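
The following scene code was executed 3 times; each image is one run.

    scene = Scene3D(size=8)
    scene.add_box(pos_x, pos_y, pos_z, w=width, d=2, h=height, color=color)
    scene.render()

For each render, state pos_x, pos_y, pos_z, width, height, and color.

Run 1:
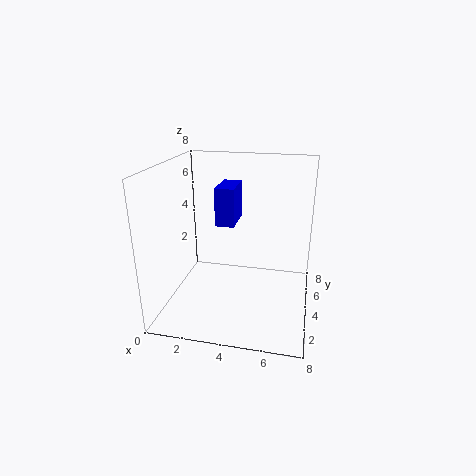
pos_x = 3
pos_y = 3
pos_z = 5
width = 1
height = 2
color = 'blue'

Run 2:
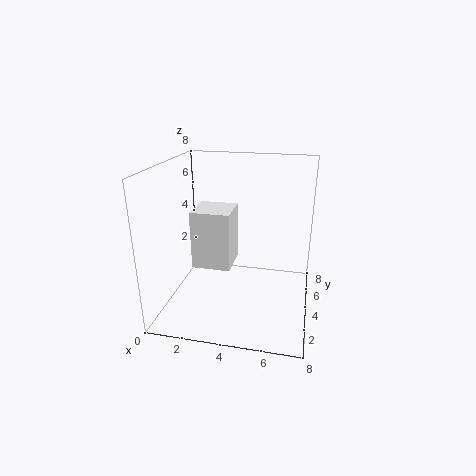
pos_x = 2
pos_y = 2
pos_z = 3
width = 2
height = 3
color = 'white'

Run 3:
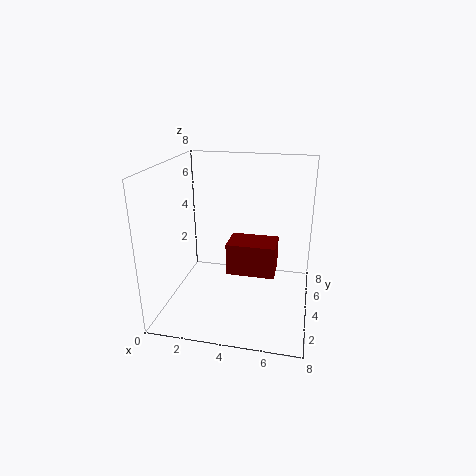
pos_x = 3
pos_y = 5
pos_z = 1
width = 3
height = 2
color = 'maroon'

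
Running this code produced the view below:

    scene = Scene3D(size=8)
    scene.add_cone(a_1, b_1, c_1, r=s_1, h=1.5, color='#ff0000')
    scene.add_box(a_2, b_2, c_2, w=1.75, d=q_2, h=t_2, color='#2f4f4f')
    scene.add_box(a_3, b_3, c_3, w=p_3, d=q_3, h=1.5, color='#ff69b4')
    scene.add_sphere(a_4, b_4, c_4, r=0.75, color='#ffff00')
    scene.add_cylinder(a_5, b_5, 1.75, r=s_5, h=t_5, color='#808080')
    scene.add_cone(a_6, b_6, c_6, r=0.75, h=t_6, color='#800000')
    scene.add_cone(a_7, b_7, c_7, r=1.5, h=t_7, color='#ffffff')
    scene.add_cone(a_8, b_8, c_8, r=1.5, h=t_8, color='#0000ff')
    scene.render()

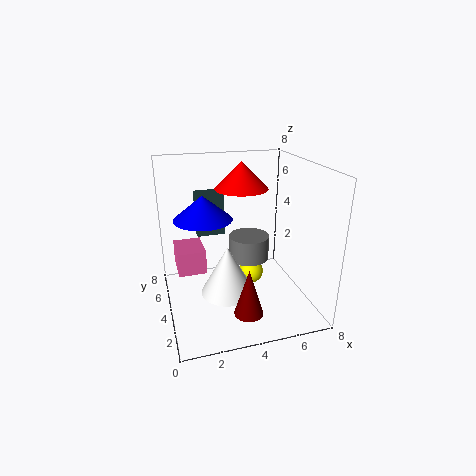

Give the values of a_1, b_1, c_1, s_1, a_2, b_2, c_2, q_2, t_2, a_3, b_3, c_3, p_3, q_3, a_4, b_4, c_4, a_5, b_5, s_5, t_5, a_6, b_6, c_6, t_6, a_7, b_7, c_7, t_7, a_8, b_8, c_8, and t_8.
a_1 = 4.5
b_1 = 5
c_1 = 6.5
s_1 = 1.5
a_2 = 2.25
b_2 = 7
c_2 = 3
q_2 = 1
t_2 = 2.75
a_3 = 0.75
b_3 = 5.75
c_3 = 1
p_3 = 1.75
q_3 = 2.25
a_4 = 5.25
b_4 = 5.25
c_4 = 1
a_5 = 5.25
b_5 = 5.75
s_5 = 1.25
t_5 = 1.5
a_6 = 3.75
b_6 = 1.25
c_6 = 1
t_6 = 2.5
a_7 = 3.25
b_7 = 3.5
c_7 = 1
t_7 = 2.75
a_8 = 2
b_8 = 3.5
c_8 = 5.5
t_8 = 1.25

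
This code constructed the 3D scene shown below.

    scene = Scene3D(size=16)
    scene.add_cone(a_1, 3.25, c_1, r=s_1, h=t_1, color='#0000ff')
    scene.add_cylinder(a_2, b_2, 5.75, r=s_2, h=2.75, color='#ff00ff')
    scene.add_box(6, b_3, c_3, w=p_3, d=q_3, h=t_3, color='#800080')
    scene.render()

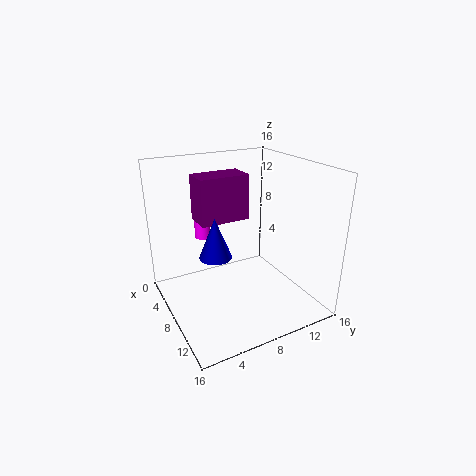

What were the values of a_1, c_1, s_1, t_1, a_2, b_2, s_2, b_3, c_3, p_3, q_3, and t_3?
a_1 = 12.5
c_1 = 9
s_1 = 1.5
t_1 = 3.75
a_2 = 1.25
b_2 = 6.5
s_2 = 1
b_3 = 3.5
c_3 = 10.5
p_3 = 3
q_3 = 5.25
t_3 = 4.75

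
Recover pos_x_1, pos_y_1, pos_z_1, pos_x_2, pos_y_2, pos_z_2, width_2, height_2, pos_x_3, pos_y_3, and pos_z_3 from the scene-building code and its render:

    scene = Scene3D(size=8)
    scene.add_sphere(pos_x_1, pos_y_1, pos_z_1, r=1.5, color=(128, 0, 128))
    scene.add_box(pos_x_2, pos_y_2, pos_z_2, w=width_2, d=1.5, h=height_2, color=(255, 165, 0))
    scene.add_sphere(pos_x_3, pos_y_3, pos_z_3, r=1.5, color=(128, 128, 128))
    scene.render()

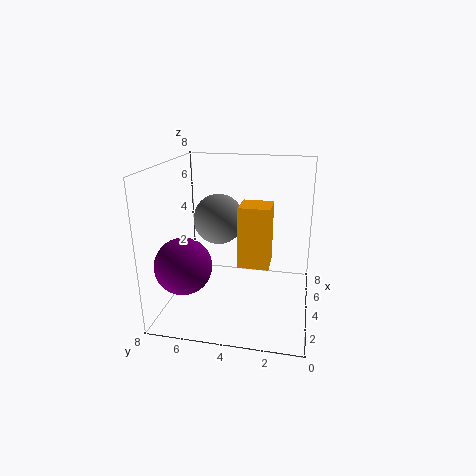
pos_x_1 = 2, pos_y_1 = 6.5, pos_z_1 = 3, pos_x_2 = 1.5, pos_y_2 = 2, pos_z_2 = 3.5, width_2 = 1.5, height_2 = 3, pos_x_3 = 5.5, pos_y_3 = 5.5, pos_z_3 = 4.5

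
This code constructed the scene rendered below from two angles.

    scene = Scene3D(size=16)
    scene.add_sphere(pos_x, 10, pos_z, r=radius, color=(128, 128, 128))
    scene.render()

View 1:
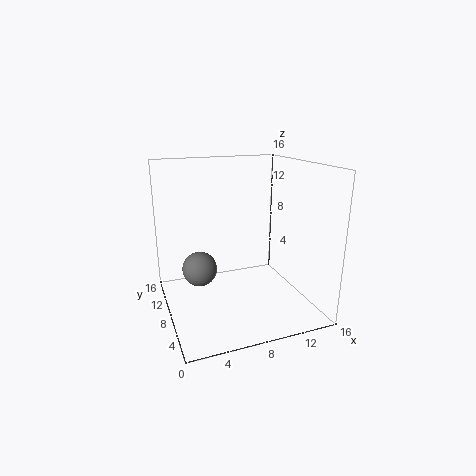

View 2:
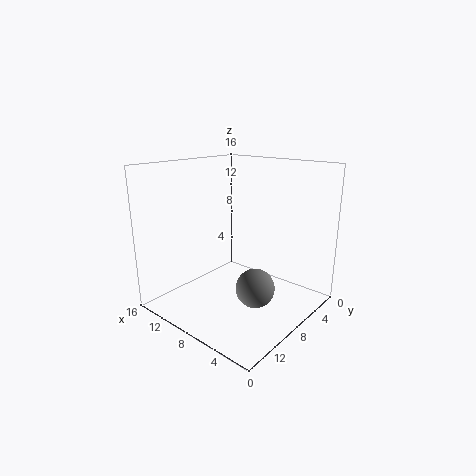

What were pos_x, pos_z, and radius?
pos_x = 4, pos_z = 4, radius = 2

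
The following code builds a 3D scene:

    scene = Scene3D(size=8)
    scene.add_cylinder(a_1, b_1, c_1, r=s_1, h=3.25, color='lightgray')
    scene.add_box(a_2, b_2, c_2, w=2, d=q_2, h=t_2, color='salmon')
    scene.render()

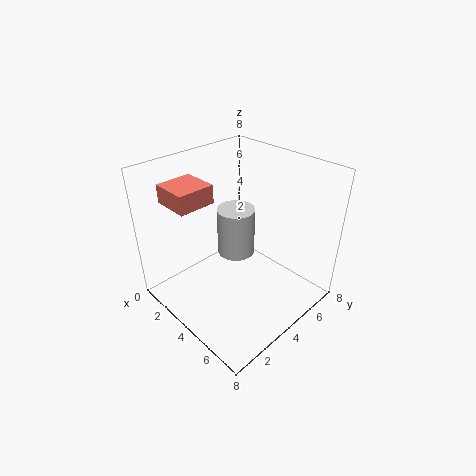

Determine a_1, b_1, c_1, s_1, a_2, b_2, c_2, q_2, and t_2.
a_1 = 1.5, b_1 = 6.25, c_1 = 0.75, s_1 = 1.25, a_2 = 1.25, b_2 = 1, c_2 = 6.25, q_2 = 2, t_2 = 1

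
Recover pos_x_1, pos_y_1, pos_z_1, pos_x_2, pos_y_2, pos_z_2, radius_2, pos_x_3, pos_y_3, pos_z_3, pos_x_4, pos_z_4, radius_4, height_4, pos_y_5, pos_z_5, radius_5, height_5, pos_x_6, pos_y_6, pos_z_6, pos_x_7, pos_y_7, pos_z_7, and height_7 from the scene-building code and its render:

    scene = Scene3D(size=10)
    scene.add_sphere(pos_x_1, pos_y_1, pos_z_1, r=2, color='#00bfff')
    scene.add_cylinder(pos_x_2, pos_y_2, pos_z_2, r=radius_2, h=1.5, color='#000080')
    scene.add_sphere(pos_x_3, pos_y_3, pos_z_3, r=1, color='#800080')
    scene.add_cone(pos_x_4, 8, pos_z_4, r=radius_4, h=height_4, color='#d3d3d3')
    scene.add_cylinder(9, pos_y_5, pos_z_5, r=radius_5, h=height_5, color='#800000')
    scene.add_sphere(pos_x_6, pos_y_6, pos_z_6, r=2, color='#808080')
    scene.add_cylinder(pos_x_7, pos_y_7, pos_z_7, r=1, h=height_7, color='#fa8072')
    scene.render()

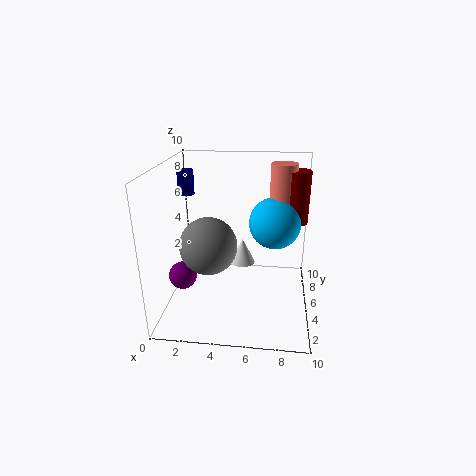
pos_x_1 = 7.5
pos_y_1 = 8
pos_z_1 = 5
pos_x_2 = 2
pos_y_2 = 3.5
pos_z_2 = 8.5
radius_2 = 0.5
pos_x_3 = 1
pos_y_3 = 4.5
pos_z_3 = 2
pos_x_4 = 5
pos_z_4 = 1.5
radius_4 = 1
height_4 = 2
pos_y_5 = 8.5
pos_z_5 = 5
radius_5 = 1
height_5 = 4
pos_x_6 = 3
pos_y_6 = 4.5
pos_z_6 = 4.5
pos_x_7 = 8
pos_y_7 = 8.5
pos_z_7 = 5
height_7 = 4.5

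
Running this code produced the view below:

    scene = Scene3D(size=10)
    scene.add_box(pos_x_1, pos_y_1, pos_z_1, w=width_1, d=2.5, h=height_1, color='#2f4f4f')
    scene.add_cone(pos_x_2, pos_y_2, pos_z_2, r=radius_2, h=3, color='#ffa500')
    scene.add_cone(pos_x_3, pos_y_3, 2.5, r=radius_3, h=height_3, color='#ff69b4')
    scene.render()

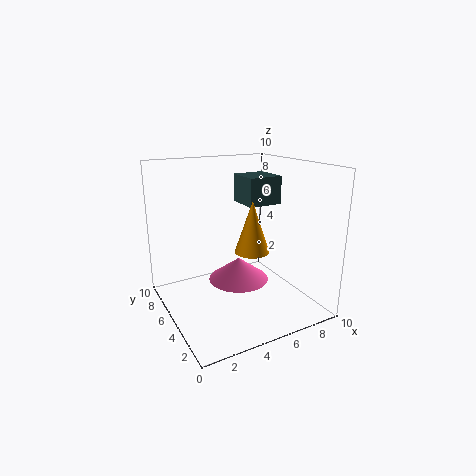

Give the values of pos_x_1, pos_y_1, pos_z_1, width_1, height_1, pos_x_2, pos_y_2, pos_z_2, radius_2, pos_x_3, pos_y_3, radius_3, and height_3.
pos_x_1 = 6; pos_y_1 = 5; pos_z_1 = 7; width_1 = 2.5; height_1 = 2; pos_x_2 = 4; pos_y_2 = 1.5; pos_z_2 = 5.5; radius_2 = 1; pos_x_3 = 4.5; pos_y_3 = 4; radius_3 = 2; height_3 = 1.5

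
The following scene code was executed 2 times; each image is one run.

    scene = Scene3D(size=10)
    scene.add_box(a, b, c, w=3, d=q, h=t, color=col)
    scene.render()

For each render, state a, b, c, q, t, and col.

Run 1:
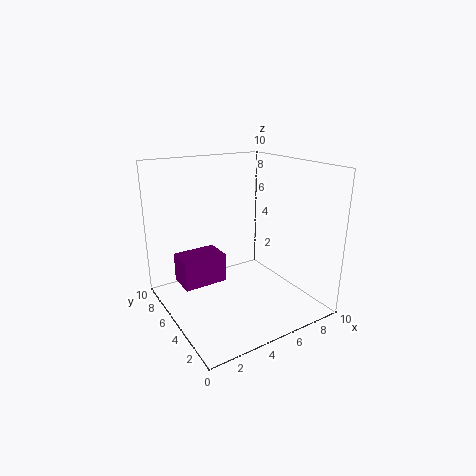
a = 1; b = 5; c = 2; q = 2; t = 2; col = 'purple'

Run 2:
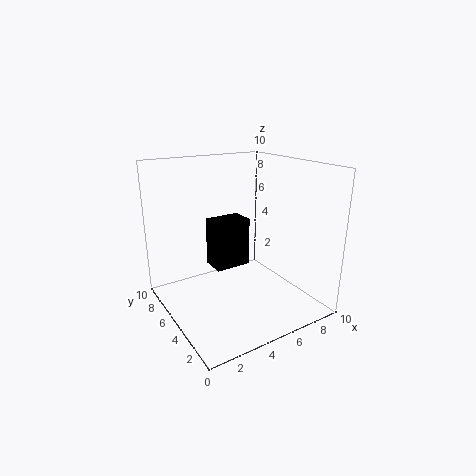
a = 5; b = 8; c = 1; q = 2; t = 4; col = 'black'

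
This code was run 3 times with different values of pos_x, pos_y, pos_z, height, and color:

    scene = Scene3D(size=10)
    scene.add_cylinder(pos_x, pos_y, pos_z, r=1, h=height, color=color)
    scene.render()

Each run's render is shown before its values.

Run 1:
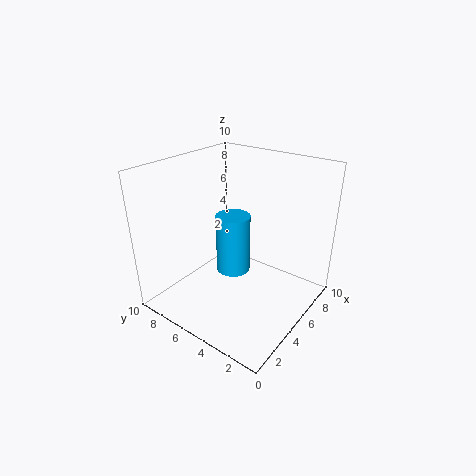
pos_x = 2.5
pos_y = 3.5
pos_z = 4.5
height = 3.5
color = 'deepskyblue'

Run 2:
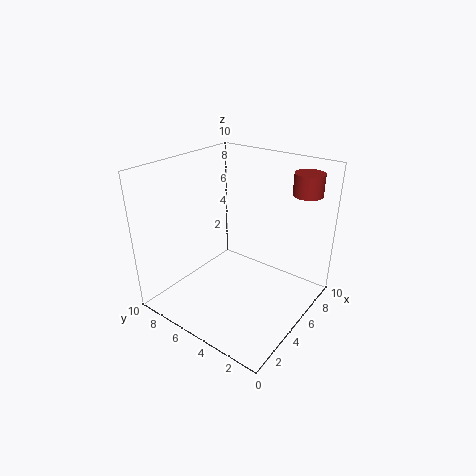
pos_x = 8
pos_y = 1.5
pos_z = 8
height = 1.5
color = 'brown'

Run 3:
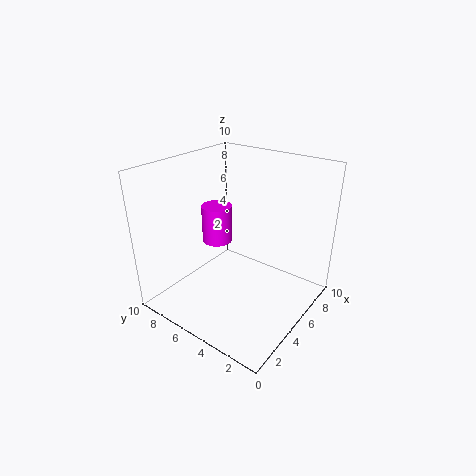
pos_x = 4
pos_y = 6
pos_z = 5
height = 2.5
color = 'magenta'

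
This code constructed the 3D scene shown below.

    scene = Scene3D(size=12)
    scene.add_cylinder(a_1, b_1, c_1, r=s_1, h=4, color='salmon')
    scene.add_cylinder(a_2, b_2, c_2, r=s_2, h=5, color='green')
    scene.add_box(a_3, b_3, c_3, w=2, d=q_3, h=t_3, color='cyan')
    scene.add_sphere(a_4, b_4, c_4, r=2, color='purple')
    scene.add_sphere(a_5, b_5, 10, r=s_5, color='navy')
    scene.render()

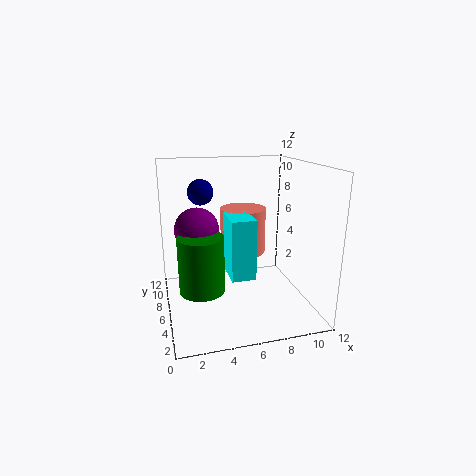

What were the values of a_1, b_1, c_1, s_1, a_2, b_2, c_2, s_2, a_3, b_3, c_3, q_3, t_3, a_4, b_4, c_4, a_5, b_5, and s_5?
a_1 = 7, b_1 = 8, c_1 = 4, s_1 = 2, a_2 = 3, b_2 = 7, c_2 = 1, s_2 = 2, a_3 = 5, b_3 = 4, c_3 = 3, q_3 = 3, t_3 = 5, a_4 = 3, b_4 = 9, c_4 = 6, a_5 = 3, b_5 = 6, s_5 = 1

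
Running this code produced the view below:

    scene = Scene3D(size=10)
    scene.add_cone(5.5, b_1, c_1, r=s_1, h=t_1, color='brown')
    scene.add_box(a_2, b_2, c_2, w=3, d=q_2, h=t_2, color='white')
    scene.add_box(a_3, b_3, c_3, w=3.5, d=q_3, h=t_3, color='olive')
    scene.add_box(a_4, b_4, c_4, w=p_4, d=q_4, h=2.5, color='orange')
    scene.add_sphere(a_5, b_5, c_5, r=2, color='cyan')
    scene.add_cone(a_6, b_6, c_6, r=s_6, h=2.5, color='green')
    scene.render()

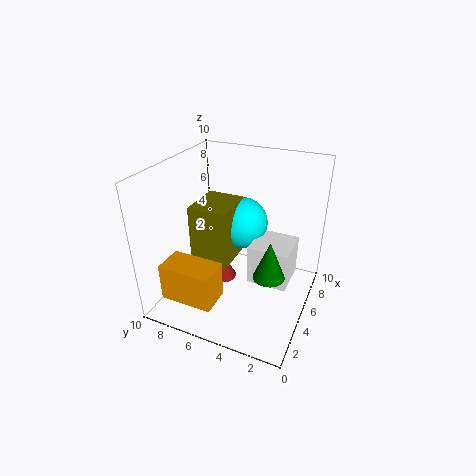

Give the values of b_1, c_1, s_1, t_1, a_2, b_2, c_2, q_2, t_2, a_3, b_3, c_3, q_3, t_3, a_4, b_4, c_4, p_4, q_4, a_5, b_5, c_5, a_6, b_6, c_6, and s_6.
b_1 = 6.5, c_1 = 1, s_1 = 1, t_1 = 2, a_2 = 5.5, b_2 = 1.5, c_2 = 1, q_2 = 3, t_2 = 3, a_3 = 5, b_3 = 6, c_3 = 2, q_3 = 3, t_3 = 4.5, a_4 = 0.5, b_4 = 5, c_4 = 2, p_4 = 2, q_4 = 3.5, a_5 = 8, b_5 = 6, c_5 = 4.5, a_6 = 3, b_6 = 2, c_6 = 4, s_6 = 1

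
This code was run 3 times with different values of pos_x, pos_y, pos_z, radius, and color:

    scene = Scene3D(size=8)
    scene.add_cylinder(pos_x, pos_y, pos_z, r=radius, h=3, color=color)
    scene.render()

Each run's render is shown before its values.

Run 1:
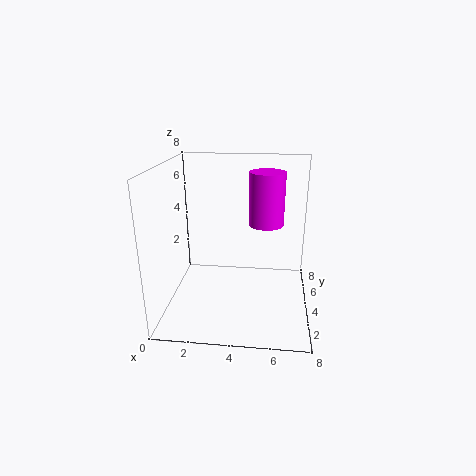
pos_x = 5.5
pos_y = 5
pos_z = 4.5
radius = 1
color = 'magenta'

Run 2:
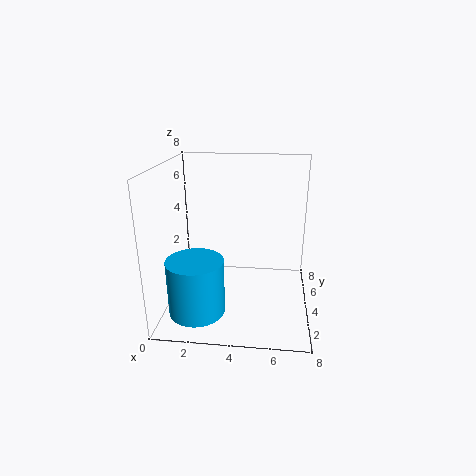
pos_x = 2
pos_y = 2
pos_z = 0.5
radius = 1.5
color = 'deepskyblue'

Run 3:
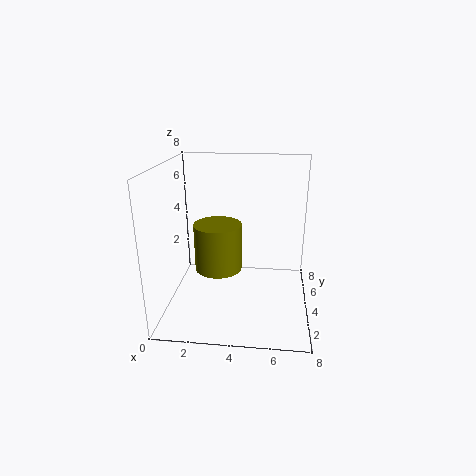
pos_x = 2.5
pos_y = 6
pos_z = 1
radius = 1.5
color = 'olive'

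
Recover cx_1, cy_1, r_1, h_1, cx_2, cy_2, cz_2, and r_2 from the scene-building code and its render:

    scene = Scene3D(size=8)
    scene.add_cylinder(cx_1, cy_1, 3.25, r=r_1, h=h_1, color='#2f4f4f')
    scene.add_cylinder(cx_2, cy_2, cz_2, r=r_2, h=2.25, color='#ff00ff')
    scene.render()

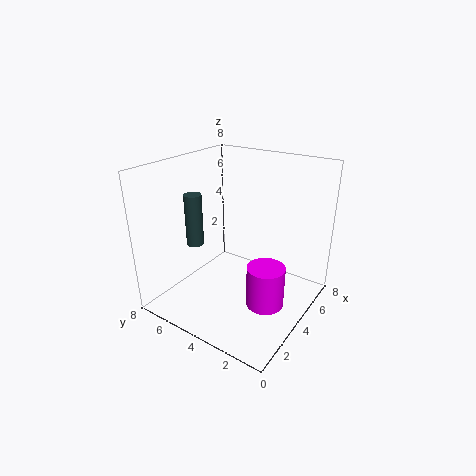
cx_1 = 3.25; cy_1 = 6.5; r_1 = 0.5; h_1 = 3; cx_2 = 3.25; cy_2 = 1.75; cz_2 = 1; r_2 = 1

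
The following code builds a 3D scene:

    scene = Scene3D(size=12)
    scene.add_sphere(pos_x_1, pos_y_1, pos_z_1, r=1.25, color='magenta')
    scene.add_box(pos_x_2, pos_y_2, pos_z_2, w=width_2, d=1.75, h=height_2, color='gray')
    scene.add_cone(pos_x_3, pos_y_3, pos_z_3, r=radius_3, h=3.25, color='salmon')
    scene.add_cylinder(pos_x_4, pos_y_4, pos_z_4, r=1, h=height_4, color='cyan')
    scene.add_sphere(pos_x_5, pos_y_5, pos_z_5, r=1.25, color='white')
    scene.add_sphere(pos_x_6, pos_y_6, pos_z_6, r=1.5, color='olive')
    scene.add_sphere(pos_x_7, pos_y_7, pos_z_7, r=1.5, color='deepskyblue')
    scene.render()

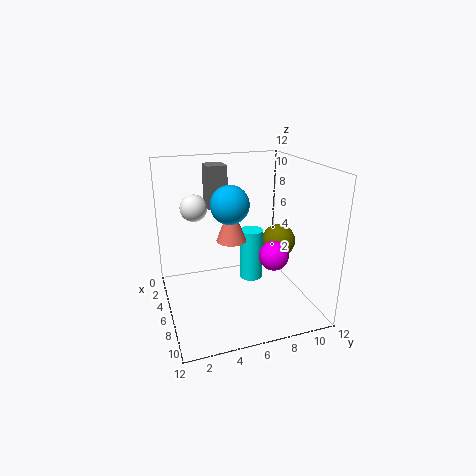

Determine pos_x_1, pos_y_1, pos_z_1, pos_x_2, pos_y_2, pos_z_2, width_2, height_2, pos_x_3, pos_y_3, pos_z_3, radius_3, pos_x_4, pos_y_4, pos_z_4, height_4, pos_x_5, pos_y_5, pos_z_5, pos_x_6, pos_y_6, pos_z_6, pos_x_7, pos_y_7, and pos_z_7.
pos_x_1 = 7.25, pos_y_1 = 8.75, pos_z_1 = 4.5, pos_x_2 = 1.25, pos_y_2 = 4.25, pos_z_2 = 7.75, width_2 = 2, height_2 = 3.75, pos_x_3 = 5.75, pos_y_3 = 5.5, pos_z_3 = 5.75, radius_3 = 1.25, pos_x_4 = 5.25, pos_y_4 = 7.5, pos_z_4 = 1.75, height_4 = 4.5, pos_x_5 = 1.5, pos_y_5 = 3.25, pos_z_5 = 7.5, pos_x_6 = 5, pos_y_6 = 10.25, pos_z_6 = 4.75, pos_x_7 = 7, pos_y_7 = 5, pos_z_7 = 9.25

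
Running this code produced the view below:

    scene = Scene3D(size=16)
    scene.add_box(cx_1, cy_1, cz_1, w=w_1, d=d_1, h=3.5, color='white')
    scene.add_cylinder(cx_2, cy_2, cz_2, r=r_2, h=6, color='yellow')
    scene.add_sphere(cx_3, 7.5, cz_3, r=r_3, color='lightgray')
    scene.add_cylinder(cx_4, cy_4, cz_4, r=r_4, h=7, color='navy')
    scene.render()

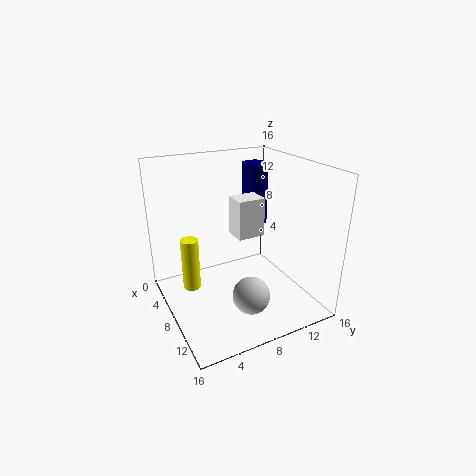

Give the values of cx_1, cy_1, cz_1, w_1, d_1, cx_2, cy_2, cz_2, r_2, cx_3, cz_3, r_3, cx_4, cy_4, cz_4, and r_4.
cx_1 = 12, cy_1 = 5, cz_1 = 11, w_1 = 2, d_1 = 2.5, cx_2 = 6, cy_2 = 3, cz_2 = 2, r_2 = 1, cx_3 = 12, cz_3 = 3, r_3 = 2, cx_4 = 5.5, cy_4 = 11.5, cz_4 = 8.5, r_4 = 1.5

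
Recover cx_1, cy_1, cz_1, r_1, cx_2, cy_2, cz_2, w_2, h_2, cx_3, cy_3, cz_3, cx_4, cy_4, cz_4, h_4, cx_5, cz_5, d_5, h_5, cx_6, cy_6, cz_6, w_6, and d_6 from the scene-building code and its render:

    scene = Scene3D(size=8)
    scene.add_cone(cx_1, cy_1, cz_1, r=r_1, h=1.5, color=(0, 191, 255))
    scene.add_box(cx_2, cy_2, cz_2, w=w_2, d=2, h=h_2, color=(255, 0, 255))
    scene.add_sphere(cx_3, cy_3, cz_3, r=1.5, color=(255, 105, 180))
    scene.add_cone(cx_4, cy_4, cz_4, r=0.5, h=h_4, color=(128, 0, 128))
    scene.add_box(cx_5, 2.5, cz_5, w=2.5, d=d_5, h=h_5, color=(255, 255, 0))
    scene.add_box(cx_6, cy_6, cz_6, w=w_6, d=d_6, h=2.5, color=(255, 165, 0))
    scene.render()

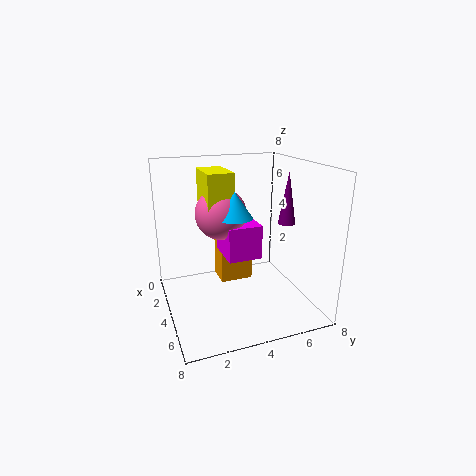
cx_1 = 3.5; cy_1 = 4; cz_1 = 5; r_1 = 1; cx_2 = 1.5; cy_2 = 3.5; cz_2 = 2.5; w_2 = 2.5; h_2 = 2; cx_3 = 2.5; cy_3 = 3.5; cz_3 = 5; cx_4 = 4; cy_4 = 7; cz_4 = 4.5; h_4 = 3; cx_5 = 1; cz_5 = 5.5; d_5 = 1.5; h_5 = 2; cx_6 = 1; cy_6 = 3.5; cz_6 = 0.5; w_6 = 1.5; d_6 = 2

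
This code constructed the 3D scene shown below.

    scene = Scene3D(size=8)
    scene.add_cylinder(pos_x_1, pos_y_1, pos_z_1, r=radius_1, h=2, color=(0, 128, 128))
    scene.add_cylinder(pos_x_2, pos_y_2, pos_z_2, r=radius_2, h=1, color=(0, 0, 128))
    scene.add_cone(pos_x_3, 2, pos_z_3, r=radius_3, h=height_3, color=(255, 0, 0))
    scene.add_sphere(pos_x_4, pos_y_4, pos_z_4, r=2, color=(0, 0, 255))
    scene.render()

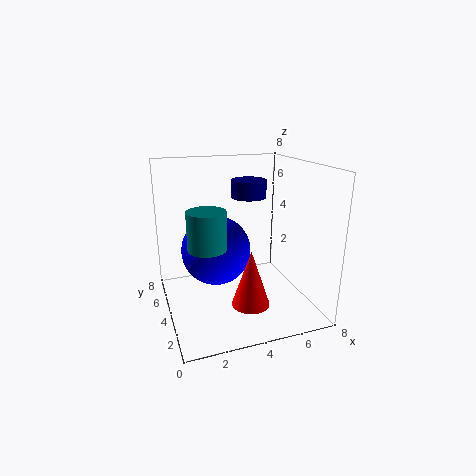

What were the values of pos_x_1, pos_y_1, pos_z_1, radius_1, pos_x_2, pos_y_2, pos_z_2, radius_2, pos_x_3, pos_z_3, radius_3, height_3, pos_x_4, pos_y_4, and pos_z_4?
pos_x_1 = 2
pos_y_1 = 3
pos_z_1 = 4
radius_1 = 1
pos_x_2 = 5
pos_y_2 = 5
pos_z_2 = 6
radius_2 = 1
pos_x_3 = 4
pos_z_3 = 1
radius_3 = 1
height_3 = 3
pos_x_4 = 3
pos_y_4 = 5
pos_z_4 = 3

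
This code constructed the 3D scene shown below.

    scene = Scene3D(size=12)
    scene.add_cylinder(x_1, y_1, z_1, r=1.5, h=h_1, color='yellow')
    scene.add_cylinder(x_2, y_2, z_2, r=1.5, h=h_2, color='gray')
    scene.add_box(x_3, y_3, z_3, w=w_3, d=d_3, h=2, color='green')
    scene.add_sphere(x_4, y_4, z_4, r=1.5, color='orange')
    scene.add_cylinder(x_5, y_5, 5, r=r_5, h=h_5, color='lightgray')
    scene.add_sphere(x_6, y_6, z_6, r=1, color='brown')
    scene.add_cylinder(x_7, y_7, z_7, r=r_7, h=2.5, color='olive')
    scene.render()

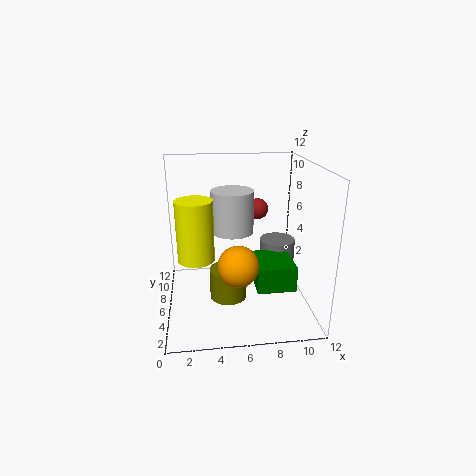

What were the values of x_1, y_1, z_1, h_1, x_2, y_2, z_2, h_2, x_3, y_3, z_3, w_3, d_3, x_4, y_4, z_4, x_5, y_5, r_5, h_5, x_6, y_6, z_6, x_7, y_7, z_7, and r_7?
x_1 = 2.5, y_1 = 5.5, z_1 = 4.5, h_1 = 5, x_2 = 9.5, y_2 = 6.5, z_2 = 2.5, h_2 = 3, x_3 = 7, y_3 = 2, z_3 = 3, w_3 = 3, d_3 = 3.5, x_4 = 5.5, y_4 = 2, z_4 = 5.5, x_5 = 6, y_5 = 10, r_5 = 2, h_5 = 4, x_6 = 8.5, y_6 = 10.5, z_6 = 7, x_7 = 5, y_7 = 4.5, z_7 = 1.5, r_7 = 1.5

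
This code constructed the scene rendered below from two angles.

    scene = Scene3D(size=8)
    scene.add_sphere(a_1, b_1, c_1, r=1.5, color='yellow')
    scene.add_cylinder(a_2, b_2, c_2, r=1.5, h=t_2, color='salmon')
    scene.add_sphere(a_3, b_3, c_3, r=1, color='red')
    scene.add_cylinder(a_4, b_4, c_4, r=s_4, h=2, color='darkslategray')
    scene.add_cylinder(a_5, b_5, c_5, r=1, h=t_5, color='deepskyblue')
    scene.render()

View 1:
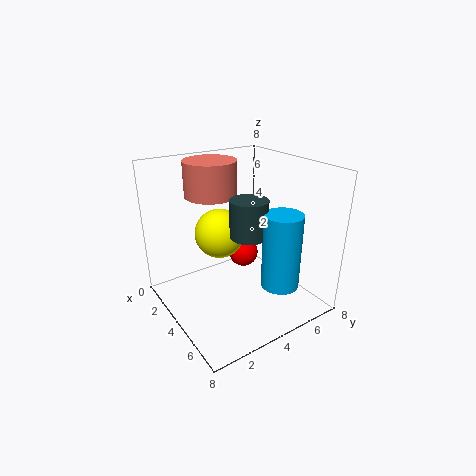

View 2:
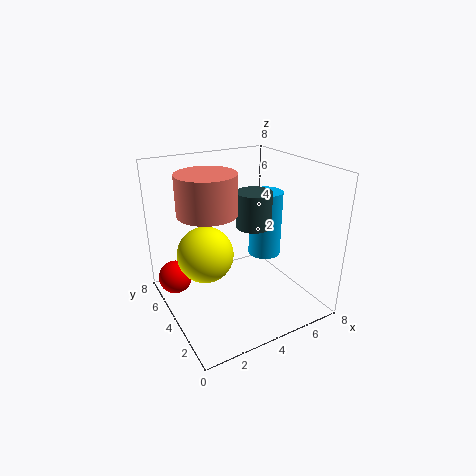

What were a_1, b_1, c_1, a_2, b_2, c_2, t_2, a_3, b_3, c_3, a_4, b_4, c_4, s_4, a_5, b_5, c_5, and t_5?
a_1 = 2
b_1 = 4
c_1 = 3.5
a_2 = 2
b_2 = 3.5
c_2 = 6
t_2 = 2
a_3 = 1
b_3 = 6.5
c_3 = 1
a_4 = 5
b_4 = 4
c_4 = 4.5
s_4 = 1
a_5 = 6.5
b_5 = 5
c_5 = 2
t_5 = 4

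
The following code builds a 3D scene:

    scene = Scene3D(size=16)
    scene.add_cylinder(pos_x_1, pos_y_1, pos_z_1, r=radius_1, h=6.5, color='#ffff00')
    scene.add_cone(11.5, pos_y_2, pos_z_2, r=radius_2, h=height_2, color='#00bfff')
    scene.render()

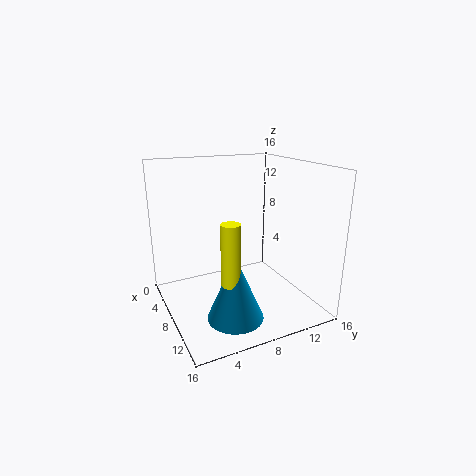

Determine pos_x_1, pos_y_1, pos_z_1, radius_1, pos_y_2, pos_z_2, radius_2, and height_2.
pos_x_1 = 11.5; pos_y_1 = 5.5; pos_z_1 = 4.5; radius_1 = 1; pos_y_2 = 6; pos_z_2 = 0.5; radius_2 = 3; height_2 = 7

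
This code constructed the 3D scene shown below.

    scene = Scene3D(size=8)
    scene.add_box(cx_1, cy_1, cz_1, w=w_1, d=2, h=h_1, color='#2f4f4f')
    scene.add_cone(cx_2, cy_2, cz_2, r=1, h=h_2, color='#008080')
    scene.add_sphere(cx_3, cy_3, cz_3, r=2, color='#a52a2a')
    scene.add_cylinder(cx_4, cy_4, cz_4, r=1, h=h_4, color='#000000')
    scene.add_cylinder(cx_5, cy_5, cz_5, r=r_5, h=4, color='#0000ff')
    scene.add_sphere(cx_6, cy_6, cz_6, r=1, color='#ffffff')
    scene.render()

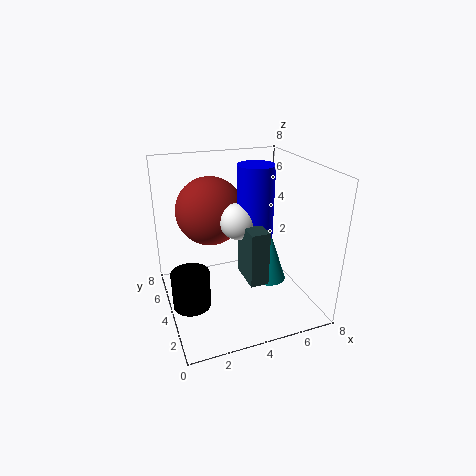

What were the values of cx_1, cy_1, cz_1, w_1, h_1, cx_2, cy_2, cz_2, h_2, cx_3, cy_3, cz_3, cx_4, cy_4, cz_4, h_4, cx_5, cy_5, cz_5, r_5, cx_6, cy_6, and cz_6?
cx_1 = 4
cy_1 = 2
cz_1 = 2
w_1 = 1
h_1 = 3
cx_2 = 6
cy_2 = 4
cz_2 = 1
h_2 = 3
cx_3 = 3
cy_3 = 6
cz_3 = 5
cx_4 = 1
cy_4 = 3
cz_4 = 1
h_4 = 2
cx_5 = 5
cy_5 = 4
cz_5 = 4
r_5 = 1
cx_6 = 4
cy_6 = 4
cz_6 = 5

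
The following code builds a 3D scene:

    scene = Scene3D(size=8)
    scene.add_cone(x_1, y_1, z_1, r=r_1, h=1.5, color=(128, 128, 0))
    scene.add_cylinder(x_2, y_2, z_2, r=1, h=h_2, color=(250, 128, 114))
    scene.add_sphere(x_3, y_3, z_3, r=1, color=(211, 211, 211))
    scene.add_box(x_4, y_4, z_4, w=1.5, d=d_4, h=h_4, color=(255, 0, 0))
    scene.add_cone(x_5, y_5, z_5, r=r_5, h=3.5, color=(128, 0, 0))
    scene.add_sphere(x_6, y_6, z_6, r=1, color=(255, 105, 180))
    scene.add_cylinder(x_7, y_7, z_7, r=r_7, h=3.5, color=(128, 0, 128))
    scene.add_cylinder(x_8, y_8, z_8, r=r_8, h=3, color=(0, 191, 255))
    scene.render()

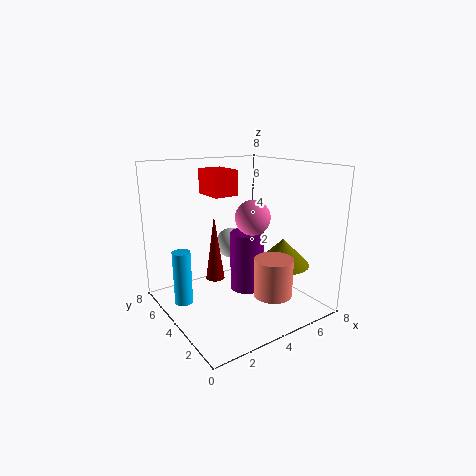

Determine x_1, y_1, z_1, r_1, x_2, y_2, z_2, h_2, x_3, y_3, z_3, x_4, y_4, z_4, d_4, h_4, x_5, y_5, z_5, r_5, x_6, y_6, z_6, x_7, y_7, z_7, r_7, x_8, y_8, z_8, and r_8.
x_1 = 6, y_1 = 2.5, z_1 = 2.5, r_1 = 1.5, x_2 = 4.5, y_2 = 1.5, z_2 = 1.5, h_2 = 2, x_3 = 5.5, y_3 = 7, z_3 = 2.5, x_4 = 3.5, y_4 = 5.5, z_4 = 6, d_4 = 2, h_4 = 1.5, x_5 = 2.5, y_5 = 4, z_5 = 2, r_5 = 0.5, x_6 = 5, y_6 = 4, z_6 = 5, x_7 = 5, y_7 = 4.5, z_7 = 0.5, r_7 = 1, x_8 = 1, y_8 = 5, z_8 = 0.5, r_8 = 0.5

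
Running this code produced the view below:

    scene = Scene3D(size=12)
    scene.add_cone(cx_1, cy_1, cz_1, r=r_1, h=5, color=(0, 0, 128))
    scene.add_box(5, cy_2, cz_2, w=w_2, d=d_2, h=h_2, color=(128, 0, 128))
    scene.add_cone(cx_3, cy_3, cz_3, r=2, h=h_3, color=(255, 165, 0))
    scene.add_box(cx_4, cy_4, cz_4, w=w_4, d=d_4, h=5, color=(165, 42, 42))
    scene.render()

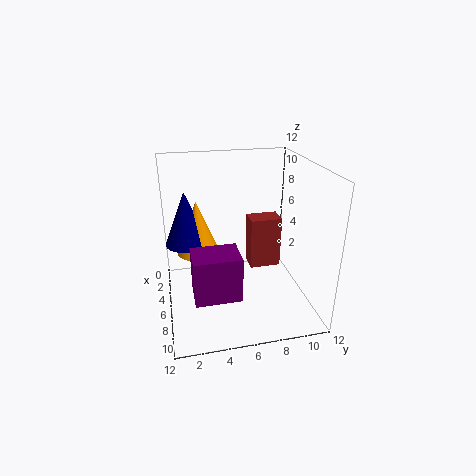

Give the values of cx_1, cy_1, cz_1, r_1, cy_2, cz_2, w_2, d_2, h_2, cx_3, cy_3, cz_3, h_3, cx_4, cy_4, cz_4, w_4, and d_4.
cx_1 = 2; cy_1 = 2; cz_1 = 4; r_1 = 2; cy_2 = 2; cz_2 = 1; w_2 = 3; d_2 = 4; h_2 = 4; cx_3 = 2; cy_3 = 3; cz_3 = 3; h_3 = 5; cx_4 = 1; cy_4 = 8; cz_4 = 1; w_4 = 2; d_4 = 3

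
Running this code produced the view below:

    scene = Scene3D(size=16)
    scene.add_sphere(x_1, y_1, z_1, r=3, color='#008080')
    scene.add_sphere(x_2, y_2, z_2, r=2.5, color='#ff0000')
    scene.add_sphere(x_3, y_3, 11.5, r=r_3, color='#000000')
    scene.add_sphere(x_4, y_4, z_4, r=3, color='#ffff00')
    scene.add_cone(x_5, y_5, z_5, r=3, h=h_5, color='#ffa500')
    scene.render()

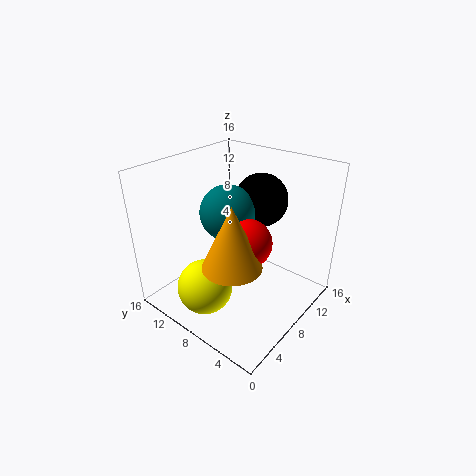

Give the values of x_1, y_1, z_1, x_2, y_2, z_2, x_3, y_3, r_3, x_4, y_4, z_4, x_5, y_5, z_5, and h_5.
x_1 = 7.5
y_1 = 9
z_1 = 11
x_2 = 6.5
y_2 = 5.5
z_2 = 9
x_3 = 11.5
y_3 = 7.5
r_3 = 3
x_4 = 3.5
y_4 = 9
z_4 = 3.5
x_5 = 4
y_5 = 5.5
z_5 = 7.5
h_5 = 6.5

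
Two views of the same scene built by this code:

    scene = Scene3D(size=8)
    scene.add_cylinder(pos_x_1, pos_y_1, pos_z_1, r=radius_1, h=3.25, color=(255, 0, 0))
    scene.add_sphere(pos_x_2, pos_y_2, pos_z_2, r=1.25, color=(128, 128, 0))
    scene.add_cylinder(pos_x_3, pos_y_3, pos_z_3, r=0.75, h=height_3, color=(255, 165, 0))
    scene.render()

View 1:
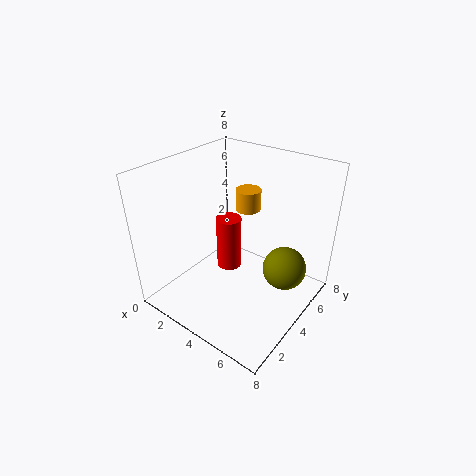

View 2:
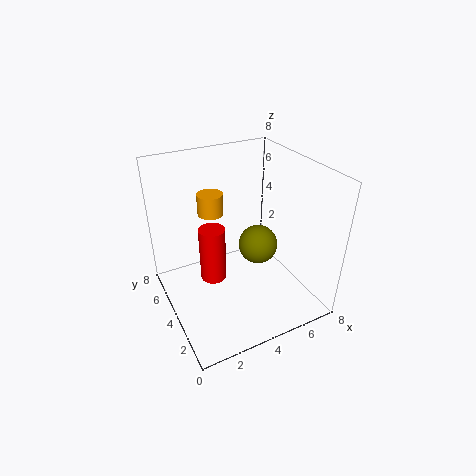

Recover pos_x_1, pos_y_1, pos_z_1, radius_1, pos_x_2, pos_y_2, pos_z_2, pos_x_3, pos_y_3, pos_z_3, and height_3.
pos_x_1 = 2.75
pos_y_1 = 4.75
pos_z_1 = 1.25
radius_1 = 0.75
pos_x_2 = 6.25
pos_y_2 = 5.5
pos_z_2 = 2
pos_x_3 = 3.25
pos_y_3 = 6
pos_z_3 = 4.75
height_3 = 1.25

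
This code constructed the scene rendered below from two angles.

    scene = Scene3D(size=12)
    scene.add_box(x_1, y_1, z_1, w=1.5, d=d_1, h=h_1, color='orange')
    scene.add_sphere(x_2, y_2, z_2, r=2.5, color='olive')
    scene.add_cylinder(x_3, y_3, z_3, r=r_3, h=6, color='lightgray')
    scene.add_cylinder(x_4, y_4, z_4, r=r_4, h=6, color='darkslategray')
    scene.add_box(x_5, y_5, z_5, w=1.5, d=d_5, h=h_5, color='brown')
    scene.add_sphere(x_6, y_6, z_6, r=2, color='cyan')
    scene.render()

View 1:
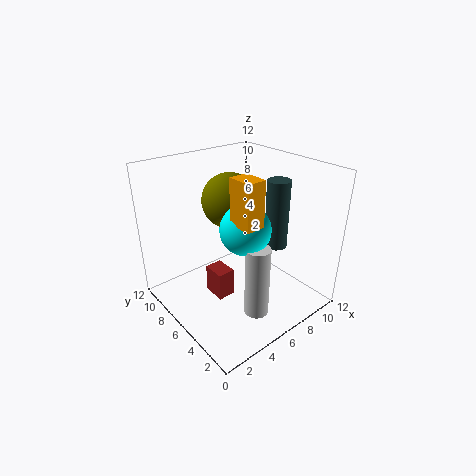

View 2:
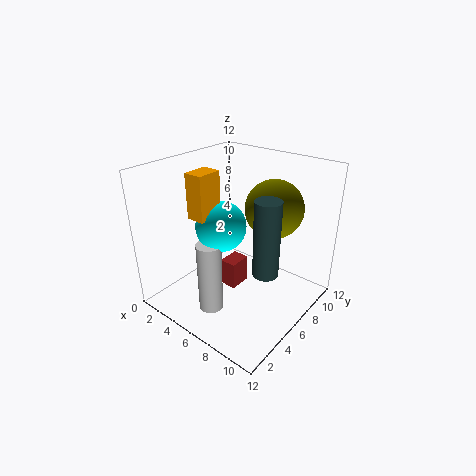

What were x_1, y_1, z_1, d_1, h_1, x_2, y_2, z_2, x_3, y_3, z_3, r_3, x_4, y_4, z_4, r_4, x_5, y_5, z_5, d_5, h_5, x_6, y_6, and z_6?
x_1 = 4
y_1 = 2.5
z_1 = 8.5
d_1 = 2
h_1 = 3.5
x_2 = 7.5
y_2 = 9
z_2 = 8
x_3 = 5.5
y_3 = 3
z_3 = 0.5
r_3 = 1
x_4 = 9.5
y_4 = 5
z_4 = 4.5
r_4 = 1
x_5 = 4
y_5 = 6
z_5 = 0.5
d_5 = 2
h_5 = 2.5
x_6 = 5.5
y_6 = 4.5
z_6 = 7.5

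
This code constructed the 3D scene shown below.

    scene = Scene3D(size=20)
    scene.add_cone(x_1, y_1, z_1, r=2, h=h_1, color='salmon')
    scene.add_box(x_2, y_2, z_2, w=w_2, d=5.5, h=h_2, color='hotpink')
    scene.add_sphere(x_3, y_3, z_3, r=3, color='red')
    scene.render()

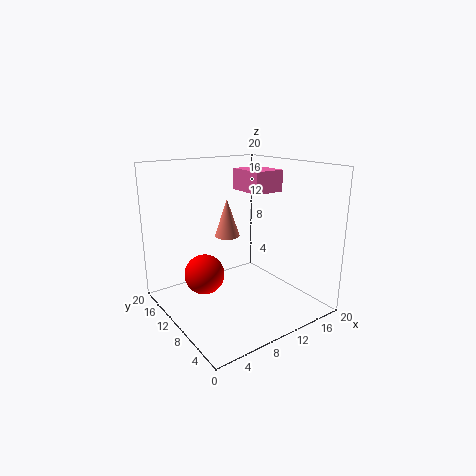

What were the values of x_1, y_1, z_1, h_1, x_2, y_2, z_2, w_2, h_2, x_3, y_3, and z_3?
x_1 = 12.5; y_1 = 16.5; z_1 = 8; h_1 = 6; x_2 = 12; y_2 = 8.5; z_2 = 16; w_2 = 4.5; h_2 = 3; x_3 = 7; y_3 = 14.5; z_3 = 3.5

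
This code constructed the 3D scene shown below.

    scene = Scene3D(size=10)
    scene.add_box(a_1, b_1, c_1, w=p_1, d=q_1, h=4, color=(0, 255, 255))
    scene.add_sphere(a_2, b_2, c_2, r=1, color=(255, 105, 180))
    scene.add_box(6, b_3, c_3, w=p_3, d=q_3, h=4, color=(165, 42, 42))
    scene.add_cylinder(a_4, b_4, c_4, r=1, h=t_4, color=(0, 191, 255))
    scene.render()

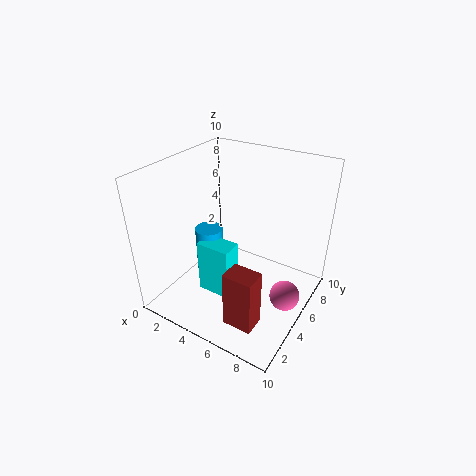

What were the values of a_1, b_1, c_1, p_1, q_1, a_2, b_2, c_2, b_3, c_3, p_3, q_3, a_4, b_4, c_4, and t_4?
a_1 = 2.5, b_1 = 3.5, c_1 = 0.5, p_1 = 2.5, q_1 = 1.5, a_2 = 9, b_2 = 4.5, c_2 = 2, b_3 = 1.5, c_3 = 0.5, p_3 = 2, q_3 = 1.5, a_4 = 2.5, b_4 = 5, c_4 = 1.5, t_4 = 3.5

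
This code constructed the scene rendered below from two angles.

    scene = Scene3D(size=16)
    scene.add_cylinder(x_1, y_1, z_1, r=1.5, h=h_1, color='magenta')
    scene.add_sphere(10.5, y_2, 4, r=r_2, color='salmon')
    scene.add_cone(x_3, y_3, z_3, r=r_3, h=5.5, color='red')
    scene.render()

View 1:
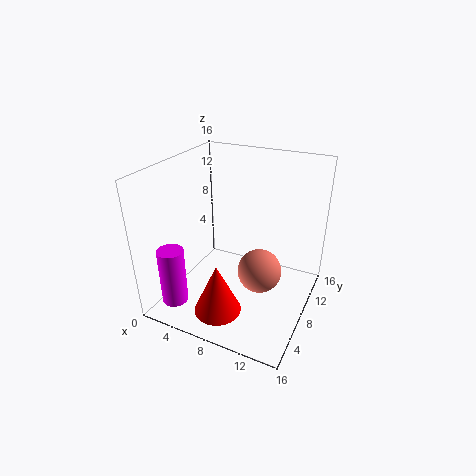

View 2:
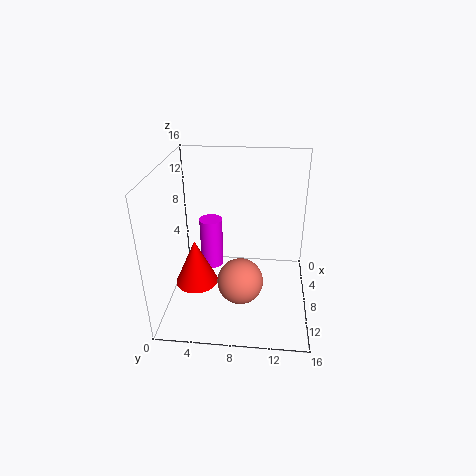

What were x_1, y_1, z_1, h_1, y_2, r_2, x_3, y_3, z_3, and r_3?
x_1 = 1.75, y_1 = 3.75, z_1 = 0.25, h_1 = 6.75, y_2 = 8.5, r_2 = 2.5, x_3 = 8, y_3 = 3, z_3 = 1.75, r_3 = 2.5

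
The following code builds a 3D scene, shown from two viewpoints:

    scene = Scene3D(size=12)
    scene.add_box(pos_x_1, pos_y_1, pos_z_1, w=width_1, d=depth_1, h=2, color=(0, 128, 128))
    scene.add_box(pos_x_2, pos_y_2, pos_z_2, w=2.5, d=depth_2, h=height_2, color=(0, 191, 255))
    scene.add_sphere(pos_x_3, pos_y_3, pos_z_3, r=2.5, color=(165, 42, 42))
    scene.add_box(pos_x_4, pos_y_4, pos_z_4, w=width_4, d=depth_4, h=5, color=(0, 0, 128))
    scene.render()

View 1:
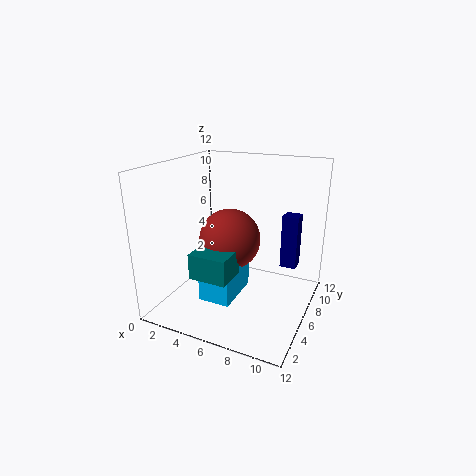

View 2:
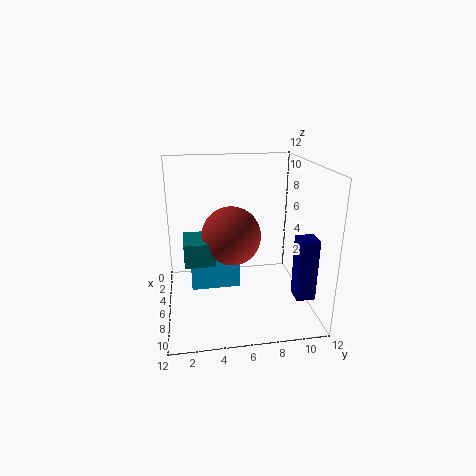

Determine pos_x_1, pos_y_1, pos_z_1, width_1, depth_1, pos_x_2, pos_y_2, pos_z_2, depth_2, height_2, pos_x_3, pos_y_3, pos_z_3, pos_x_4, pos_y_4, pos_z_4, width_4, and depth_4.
pos_x_1 = 4; pos_y_1 = 1.5; pos_z_1 = 4; width_1 = 3; depth_1 = 2.5; pos_x_2 = 4.5; pos_y_2 = 2; pos_z_2 = 2; depth_2 = 4; height_2 = 3.5; pos_x_3 = 5.5; pos_y_3 = 5.5; pos_z_3 = 6; pos_x_4 = 8.5; pos_y_4 = 10; pos_z_4 = 2; width_4 = 1.5; depth_4 = 1.5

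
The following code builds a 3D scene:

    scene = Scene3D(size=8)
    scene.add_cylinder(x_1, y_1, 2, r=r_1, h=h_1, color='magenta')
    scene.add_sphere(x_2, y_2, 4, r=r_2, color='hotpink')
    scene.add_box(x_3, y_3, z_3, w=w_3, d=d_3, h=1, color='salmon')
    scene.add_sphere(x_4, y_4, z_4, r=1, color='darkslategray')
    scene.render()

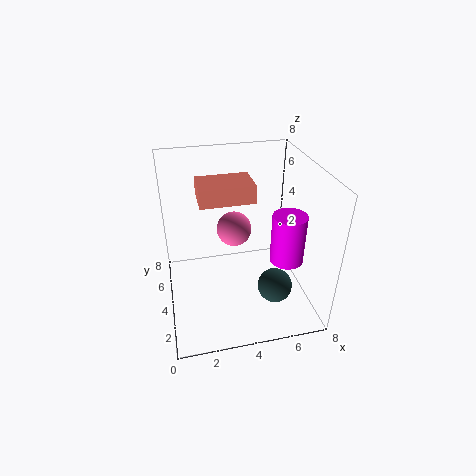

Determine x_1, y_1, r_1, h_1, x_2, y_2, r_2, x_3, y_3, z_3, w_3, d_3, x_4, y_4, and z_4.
x_1 = 7
y_1 = 4
r_1 = 1
h_1 = 3
x_2 = 4
y_2 = 5
r_2 = 1
x_3 = 2
y_3 = 4
z_3 = 6
w_3 = 3
d_3 = 2
x_4 = 6
y_4 = 3
z_4 = 1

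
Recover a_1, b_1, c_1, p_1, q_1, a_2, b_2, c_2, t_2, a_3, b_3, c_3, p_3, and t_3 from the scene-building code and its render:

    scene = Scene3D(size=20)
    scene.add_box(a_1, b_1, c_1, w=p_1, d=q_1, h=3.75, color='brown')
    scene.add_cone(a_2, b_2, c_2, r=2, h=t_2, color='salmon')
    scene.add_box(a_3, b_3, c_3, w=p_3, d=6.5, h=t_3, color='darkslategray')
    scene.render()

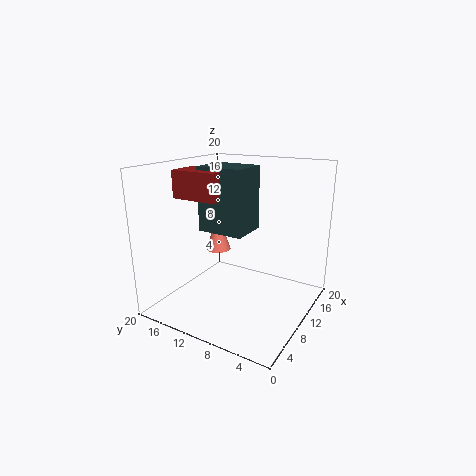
a_1 = 6; b_1 = 11.25; c_1 = 15.5; p_1 = 4.5; q_1 = 6.5; a_2 = 15; b_2 = 16.75; c_2 = 5.25; t_2 = 6; a_3 = 7.5; b_3 = 8.25; c_3 = 11; p_3 = 5.25; t_3 = 8.75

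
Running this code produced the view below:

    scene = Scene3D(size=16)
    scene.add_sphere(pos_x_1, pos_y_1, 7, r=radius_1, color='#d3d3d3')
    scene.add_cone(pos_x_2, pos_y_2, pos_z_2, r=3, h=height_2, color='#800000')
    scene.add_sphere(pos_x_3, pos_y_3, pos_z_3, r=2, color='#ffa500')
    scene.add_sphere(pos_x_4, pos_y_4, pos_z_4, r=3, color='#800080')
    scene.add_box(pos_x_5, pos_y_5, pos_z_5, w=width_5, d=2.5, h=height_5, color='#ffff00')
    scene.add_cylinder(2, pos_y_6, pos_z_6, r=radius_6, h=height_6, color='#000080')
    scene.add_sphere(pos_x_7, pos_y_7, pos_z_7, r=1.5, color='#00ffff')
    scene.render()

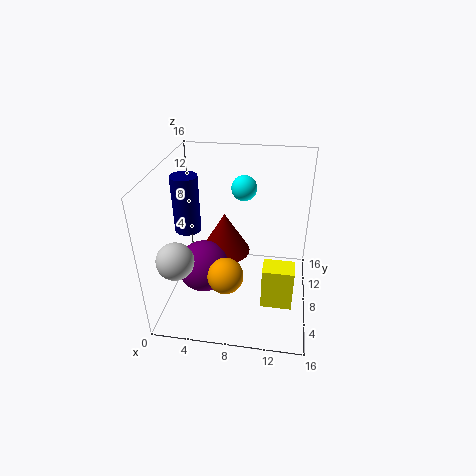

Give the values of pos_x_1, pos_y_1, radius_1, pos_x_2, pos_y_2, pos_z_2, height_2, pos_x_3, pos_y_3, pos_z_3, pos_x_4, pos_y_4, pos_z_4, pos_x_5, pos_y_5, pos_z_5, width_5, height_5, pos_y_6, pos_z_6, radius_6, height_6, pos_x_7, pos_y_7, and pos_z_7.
pos_x_1 = 2; pos_y_1 = 4; radius_1 = 2; pos_x_2 = 6; pos_y_2 = 10.5; pos_z_2 = 4.5; height_2 = 5; pos_x_3 = 7; pos_y_3 = 5.5; pos_z_3 = 4.5; pos_x_4 = 4; pos_y_4 = 7.5; pos_z_4 = 4; pos_x_5 = 11; pos_y_5 = 5.5; pos_z_5 = 0.5; width_5 = 3.5; height_5 = 5; pos_y_6 = 9; pos_z_6 = 8; radius_6 = 1.5; height_6 = 6.5; pos_x_7 = 8; pos_y_7 = 12.5; pos_z_7 = 12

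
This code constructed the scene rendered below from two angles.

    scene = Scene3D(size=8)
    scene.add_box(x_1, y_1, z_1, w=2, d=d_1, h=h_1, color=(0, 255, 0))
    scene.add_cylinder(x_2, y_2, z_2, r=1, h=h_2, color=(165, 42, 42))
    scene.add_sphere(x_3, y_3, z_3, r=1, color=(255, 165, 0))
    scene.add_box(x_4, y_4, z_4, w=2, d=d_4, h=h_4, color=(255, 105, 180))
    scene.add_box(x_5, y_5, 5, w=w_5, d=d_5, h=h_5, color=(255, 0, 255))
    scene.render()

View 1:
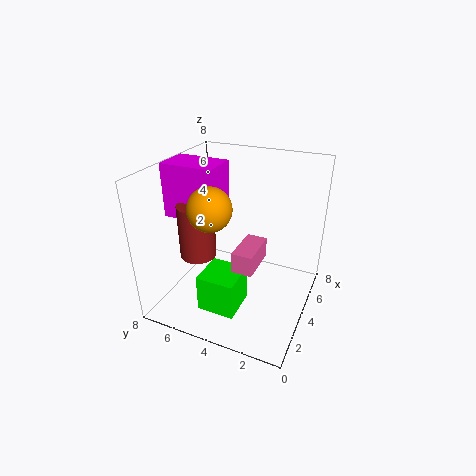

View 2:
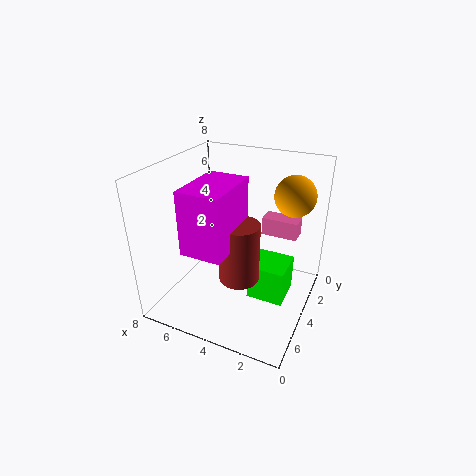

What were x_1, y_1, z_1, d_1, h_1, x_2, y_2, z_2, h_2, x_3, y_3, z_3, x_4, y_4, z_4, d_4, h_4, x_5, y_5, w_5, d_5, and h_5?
x_1 = 1; y_1 = 3; z_1 = 1; d_1 = 2; h_1 = 2; x_2 = 3; y_2 = 6; z_2 = 3; h_2 = 3; x_3 = 1; y_3 = 4; z_3 = 7; x_4 = 1; y_4 = 2; z_4 = 4; d_4 = 1; h_4 = 1; x_5 = 3; y_5 = 5; w_5 = 2; d_5 = 3; h_5 = 3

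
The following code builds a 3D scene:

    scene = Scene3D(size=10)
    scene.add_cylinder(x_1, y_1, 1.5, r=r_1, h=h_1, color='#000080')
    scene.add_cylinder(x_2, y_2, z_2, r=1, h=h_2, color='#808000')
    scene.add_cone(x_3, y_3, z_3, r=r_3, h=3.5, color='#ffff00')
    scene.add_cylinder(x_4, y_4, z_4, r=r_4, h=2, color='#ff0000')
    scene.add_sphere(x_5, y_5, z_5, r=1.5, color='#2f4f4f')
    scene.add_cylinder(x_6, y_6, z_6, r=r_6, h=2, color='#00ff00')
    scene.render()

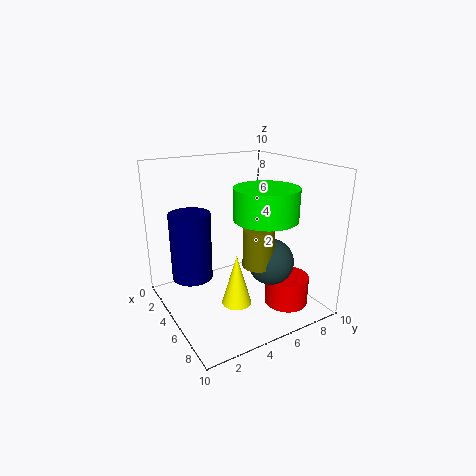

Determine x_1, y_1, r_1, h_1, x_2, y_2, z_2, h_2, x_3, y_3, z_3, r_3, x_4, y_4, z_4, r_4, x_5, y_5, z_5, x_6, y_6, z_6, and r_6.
x_1 = 2.5, y_1 = 2.5, r_1 = 1.5, h_1 = 5, x_2 = 7.5, y_2 = 5, z_2 = 4, h_2 = 2.5, x_3 = 6.5, y_3 = 4, z_3 = 1, r_3 = 1, x_4 = 7.5, y_4 = 7.5, z_4 = 0.5, r_4 = 1.5, x_5 = 7.5, y_5 = 6, z_5 = 4, x_6 = 7.5, y_6 = 5.5, z_6 = 7, r_6 = 2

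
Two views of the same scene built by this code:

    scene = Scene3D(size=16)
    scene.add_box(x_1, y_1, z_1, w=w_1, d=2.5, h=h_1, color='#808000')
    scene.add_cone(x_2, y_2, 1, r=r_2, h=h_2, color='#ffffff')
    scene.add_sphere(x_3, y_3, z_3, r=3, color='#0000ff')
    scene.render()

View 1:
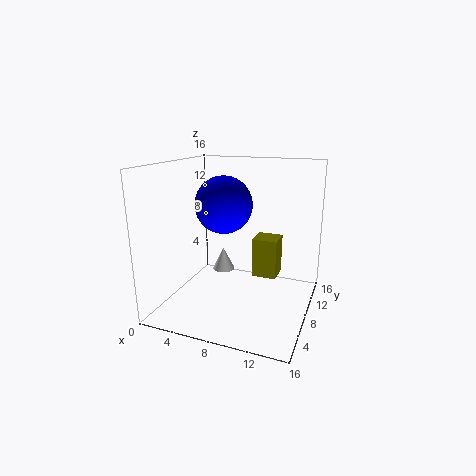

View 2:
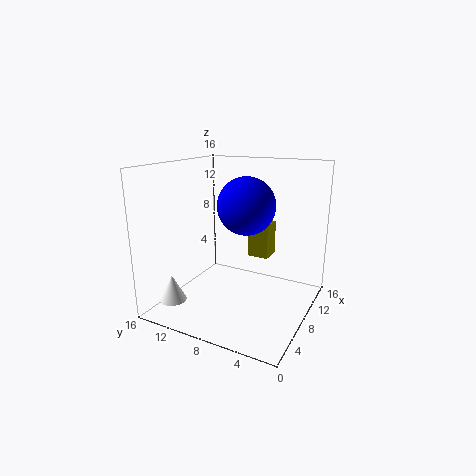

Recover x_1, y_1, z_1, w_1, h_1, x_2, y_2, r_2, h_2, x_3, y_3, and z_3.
x_1 = 10.5, y_1 = 5.5, z_1 = 5, w_1 = 2.5, h_1 = 4, x_2 = 3.5, y_2 = 14, r_2 = 1.5, h_2 = 3, x_3 = 7, y_3 = 6.5, z_3 = 12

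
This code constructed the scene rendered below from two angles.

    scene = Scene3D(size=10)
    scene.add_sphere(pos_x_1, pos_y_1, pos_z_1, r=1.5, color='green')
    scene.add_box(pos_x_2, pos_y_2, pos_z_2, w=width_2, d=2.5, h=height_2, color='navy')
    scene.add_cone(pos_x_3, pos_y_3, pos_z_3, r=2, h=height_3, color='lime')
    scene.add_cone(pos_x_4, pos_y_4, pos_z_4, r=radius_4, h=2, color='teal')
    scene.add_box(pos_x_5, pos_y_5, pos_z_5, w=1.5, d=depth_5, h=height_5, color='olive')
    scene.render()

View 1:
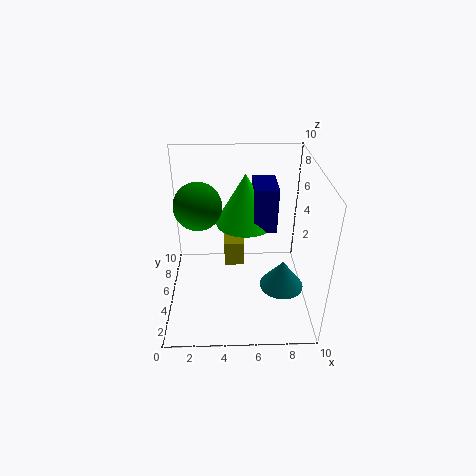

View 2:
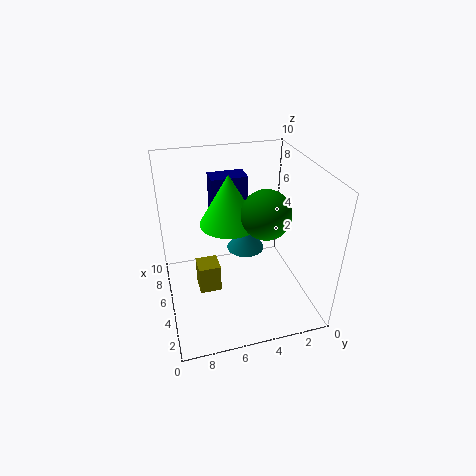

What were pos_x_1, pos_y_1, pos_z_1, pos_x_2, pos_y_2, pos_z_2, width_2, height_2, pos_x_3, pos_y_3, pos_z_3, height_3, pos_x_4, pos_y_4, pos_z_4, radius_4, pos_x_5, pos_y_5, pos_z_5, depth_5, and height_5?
pos_x_1 = 2.5, pos_y_1 = 4, pos_z_1 = 8, pos_x_2 = 6, pos_y_2 = 4, pos_z_2 = 6, width_2 = 1.5, height_2 = 3, pos_x_3 = 5.5, pos_y_3 = 5.5, pos_z_3 = 6, height_3 = 3.5, pos_x_4 = 8, pos_y_4 = 3.5, pos_z_4 = 2, radius_4 = 1.5, pos_x_5 = 4, pos_y_5 = 6.5, pos_z_5 = 1.5, depth_5 = 1.5, height_5 = 2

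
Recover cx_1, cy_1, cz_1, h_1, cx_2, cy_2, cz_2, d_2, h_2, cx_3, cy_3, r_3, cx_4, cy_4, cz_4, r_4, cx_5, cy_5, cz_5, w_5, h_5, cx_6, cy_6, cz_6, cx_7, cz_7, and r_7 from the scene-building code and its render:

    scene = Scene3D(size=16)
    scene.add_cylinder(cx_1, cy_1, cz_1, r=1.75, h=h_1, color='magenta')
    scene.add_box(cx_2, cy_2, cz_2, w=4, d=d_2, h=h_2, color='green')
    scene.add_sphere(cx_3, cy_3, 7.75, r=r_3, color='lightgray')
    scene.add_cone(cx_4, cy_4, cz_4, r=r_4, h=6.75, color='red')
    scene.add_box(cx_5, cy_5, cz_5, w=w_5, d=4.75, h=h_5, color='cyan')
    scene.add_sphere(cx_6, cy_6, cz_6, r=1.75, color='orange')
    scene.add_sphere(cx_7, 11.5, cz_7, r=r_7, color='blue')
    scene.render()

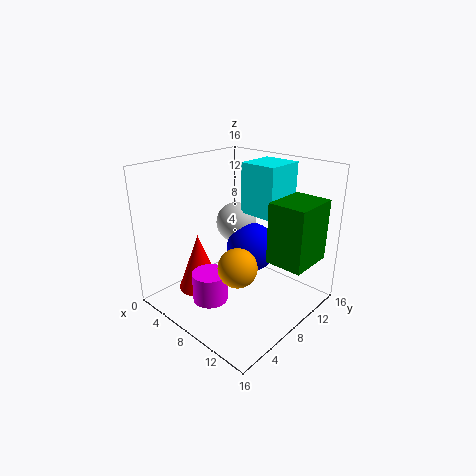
cx_1 = 9.25
cy_1 = 2.5
cz_1 = 3.5
h_1 = 3
cx_2 = 12
cy_2 = 8
cz_2 = 6.5
d_2 = 5
h_2 = 6.5
cx_3 = 4.25
cy_3 = 11.75
r_3 = 2.5
cx_4 = 3.75
cy_4 = 5.75
cz_4 = 1
r_4 = 2.5
cx_5 = 5.5
cy_5 = 11.25
cz_5 = 9.5
w_5 = 4.5
h_5 = 6
cx_6 = 13.25
cy_6 = 2.25
cz_6 = 8.75
cx_7 = 7
cz_7 = 5.25
r_7 = 3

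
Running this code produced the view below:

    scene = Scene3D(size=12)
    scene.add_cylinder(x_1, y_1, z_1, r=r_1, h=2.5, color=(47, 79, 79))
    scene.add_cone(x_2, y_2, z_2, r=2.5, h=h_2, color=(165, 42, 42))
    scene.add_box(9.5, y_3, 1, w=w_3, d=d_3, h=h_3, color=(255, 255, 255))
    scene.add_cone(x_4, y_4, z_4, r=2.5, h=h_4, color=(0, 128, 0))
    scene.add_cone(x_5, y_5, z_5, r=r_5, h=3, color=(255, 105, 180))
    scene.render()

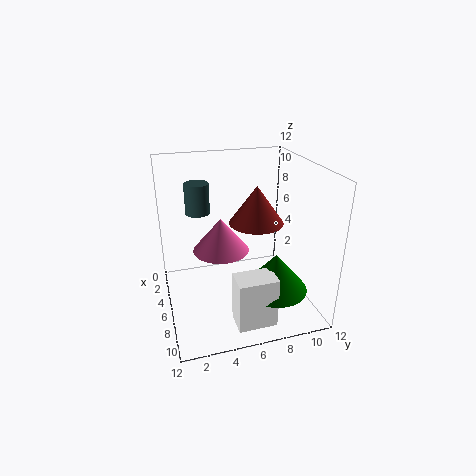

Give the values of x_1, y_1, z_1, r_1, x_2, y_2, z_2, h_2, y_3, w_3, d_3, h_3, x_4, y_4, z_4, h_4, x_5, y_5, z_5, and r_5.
x_1 = 4.5
y_1 = 3
z_1 = 8
r_1 = 1
x_2 = 3.5
y_2 = 8.5
z_2 = 6
h_2 = 3.5
y_3 = 4.5
w_3 = 2
d_3 = 3
h_3 = 4
x_4 = 9.5
y_4 = 8
z_4 = 3
h_4 = 3
x_5 = 4
y_5 = 5
z_5 = 4
r_5 = 2.5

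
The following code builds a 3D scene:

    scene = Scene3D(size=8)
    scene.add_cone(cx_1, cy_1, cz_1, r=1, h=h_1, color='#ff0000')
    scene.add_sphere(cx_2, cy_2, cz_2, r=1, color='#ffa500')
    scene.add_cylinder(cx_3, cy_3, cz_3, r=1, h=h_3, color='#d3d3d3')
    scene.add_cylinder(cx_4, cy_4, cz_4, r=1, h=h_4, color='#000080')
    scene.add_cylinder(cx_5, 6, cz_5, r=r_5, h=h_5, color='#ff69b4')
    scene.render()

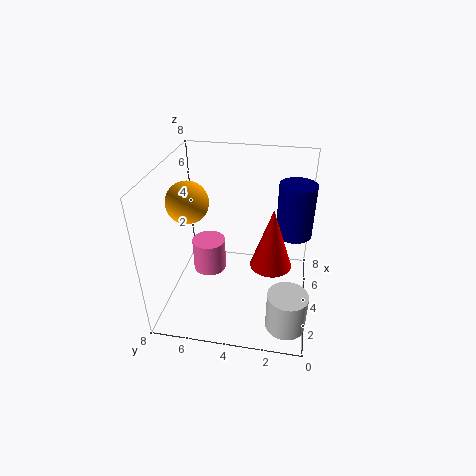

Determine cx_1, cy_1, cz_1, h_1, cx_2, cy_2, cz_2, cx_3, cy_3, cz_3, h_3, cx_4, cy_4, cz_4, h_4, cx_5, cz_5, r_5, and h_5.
cx_1 = 2, cy_1 = 2, cz_1 = 4, h_1 = 3, cx_2 = 2, cy_2 = 6, cz_2 = 7, cx_3 = 1, cy_3 = 1, cz_3 = 1, h_3 = 2, cx_4 = 5, cy_4 = 1, cz_4 = 4, h_4 = 3, cx_5 = 5, cz_5 = 1, r_5 = 1, h_5 = 2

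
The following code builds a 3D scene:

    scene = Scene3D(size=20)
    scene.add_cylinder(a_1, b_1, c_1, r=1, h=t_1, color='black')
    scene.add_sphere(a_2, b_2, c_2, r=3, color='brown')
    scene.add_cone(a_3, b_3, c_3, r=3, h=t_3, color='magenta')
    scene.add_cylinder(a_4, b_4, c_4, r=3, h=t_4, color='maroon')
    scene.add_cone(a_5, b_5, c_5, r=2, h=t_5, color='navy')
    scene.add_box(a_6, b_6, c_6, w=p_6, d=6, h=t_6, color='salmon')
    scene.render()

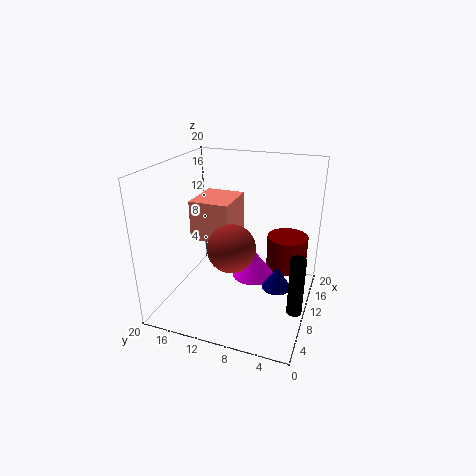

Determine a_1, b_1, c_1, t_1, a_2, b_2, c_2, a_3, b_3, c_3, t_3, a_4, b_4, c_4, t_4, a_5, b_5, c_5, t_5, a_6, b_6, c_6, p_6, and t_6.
a_1 = 7
b_1 = 1
c_1 = 2
t_1 = 8
a_2 = 5
b_2 = 9
c_2 = 11
a_3 = 11
b_3 = 8
c_3 = 4
t_3 = 4
a_4 = 15
b_4 = 4
c_4 = 4
t_4 = 5
a_5 = 9
b_5 = 4
c_5 = 4
t_5 = 3
a_6 = 11
b_6 = 12
c_6 = 8
p_6 = 7
t_6 = 6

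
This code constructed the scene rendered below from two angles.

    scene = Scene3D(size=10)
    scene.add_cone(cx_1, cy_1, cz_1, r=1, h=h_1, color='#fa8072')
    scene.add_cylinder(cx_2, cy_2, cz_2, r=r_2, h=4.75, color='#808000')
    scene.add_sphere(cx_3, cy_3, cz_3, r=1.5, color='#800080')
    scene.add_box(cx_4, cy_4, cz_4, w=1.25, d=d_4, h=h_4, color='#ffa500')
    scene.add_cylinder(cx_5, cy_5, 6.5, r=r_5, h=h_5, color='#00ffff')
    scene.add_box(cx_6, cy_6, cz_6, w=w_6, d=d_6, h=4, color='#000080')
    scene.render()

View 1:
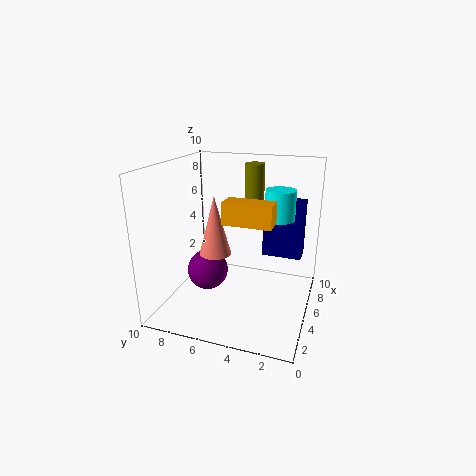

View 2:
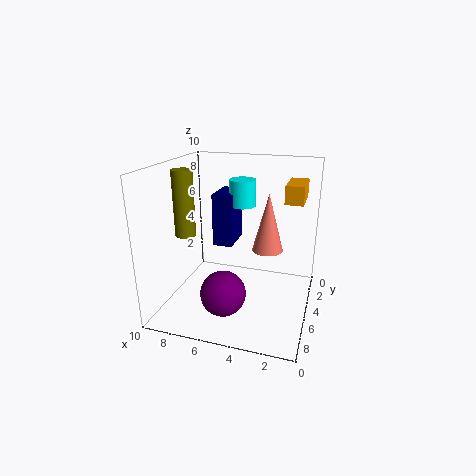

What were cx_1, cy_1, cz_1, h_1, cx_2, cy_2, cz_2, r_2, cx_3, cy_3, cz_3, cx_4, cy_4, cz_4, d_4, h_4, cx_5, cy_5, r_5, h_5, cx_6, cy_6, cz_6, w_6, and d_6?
cx_1 = 2.75, cy_1 = 5.75, cz_1 = 4.75, h_1 = 3.75, cx_2 = 9, cy_2 = 5, cz_2 = 4.75, r_2 = 0.75, cx_3 = 5.25, cy_3 = 7.5, cz_3 = 2, cx_4 = 0.75, cy_4 = 1.75, cz_4 = 7.5, d_4 = 2.75, h_4 = 1.25, cx_5 = 5.5, cy_5 = 2.25, r_5 = 1, h_5 = 2, cx_6 = 6, cy_6 = 0.75, cz_6 = 3.5, w_6 = 1.5, d_6 = 2.75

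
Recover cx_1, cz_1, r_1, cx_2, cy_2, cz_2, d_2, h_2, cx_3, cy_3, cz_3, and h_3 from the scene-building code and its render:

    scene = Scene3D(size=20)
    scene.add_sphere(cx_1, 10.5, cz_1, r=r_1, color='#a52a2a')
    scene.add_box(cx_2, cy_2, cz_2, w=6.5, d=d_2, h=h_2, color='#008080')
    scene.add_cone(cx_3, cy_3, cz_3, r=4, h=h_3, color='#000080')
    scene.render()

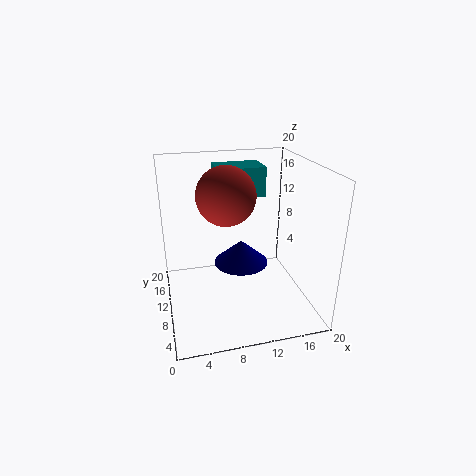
cx_1 = 8.5, cz_1 = 16, r_1 = 4, cx_2 = 7.5, cy_2 = 10.5, cz_2 = 15.5, d_2 = 4.5, h_2 = 4, cx_3 = 11, cy_3 = 12, cz_3 = 5, h_3 = 3.5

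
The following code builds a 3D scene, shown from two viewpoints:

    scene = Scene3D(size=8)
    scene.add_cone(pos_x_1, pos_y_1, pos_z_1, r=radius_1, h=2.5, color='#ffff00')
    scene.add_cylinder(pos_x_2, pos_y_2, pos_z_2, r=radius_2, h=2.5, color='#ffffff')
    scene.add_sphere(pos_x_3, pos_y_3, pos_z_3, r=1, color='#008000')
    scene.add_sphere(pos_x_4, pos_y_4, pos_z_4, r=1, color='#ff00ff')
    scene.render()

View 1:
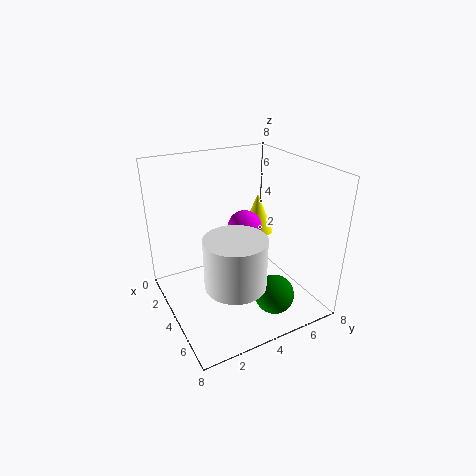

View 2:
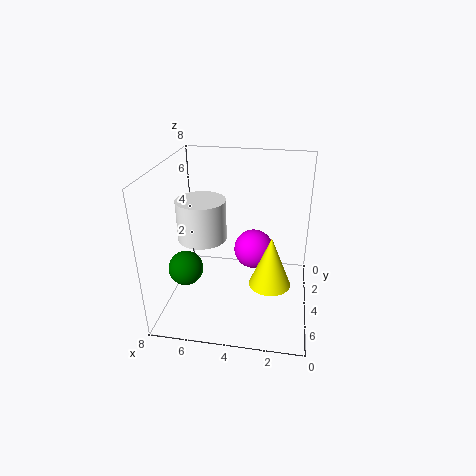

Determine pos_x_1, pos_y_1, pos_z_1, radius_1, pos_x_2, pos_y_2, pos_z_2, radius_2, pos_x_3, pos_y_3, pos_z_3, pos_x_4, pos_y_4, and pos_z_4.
pos_x_1 = 2; pos_y_1 = 6.5; pos_z_1 = 3; radius_1 = 1; pos_x_2 = 6.5; pos_y_2 = 2.5; pos_z_2 = 3; radius_2 = 1.5; pos_x_3 = 7; pos_y_3 = 4.5; pos_z_3 = 2; pos_x_4 = 3; pos_y_4 = 5; pos_z_4 = 4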